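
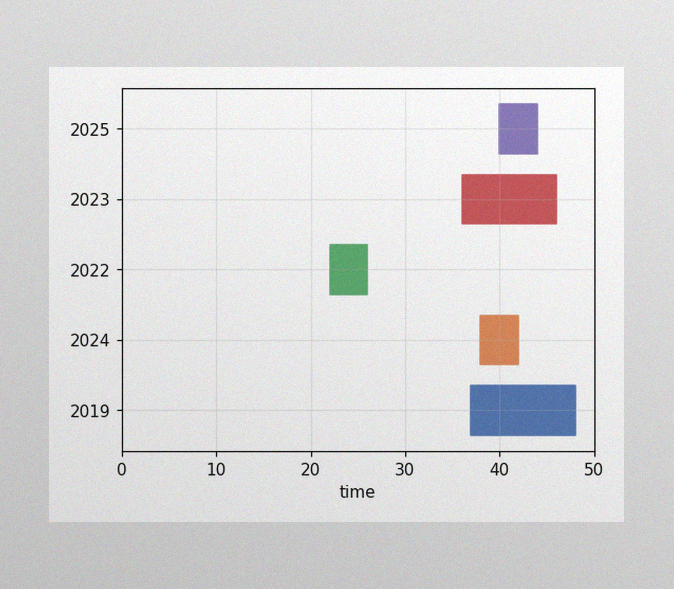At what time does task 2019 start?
The image has some photo noise and uneven lighting. The 2019 bar begins at t=37.

37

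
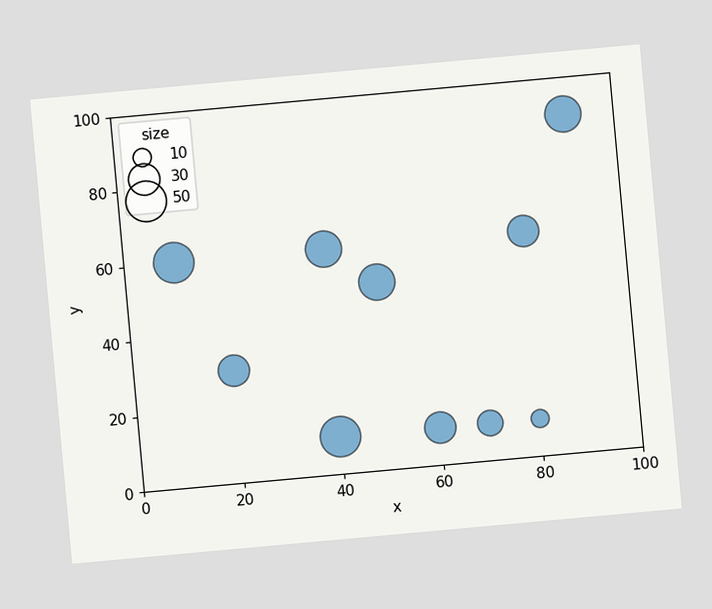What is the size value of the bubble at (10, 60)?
50

The chart is tilted about 5° counter-clockwise. Matching the bubble at (10, 60) against the size legend gives 50.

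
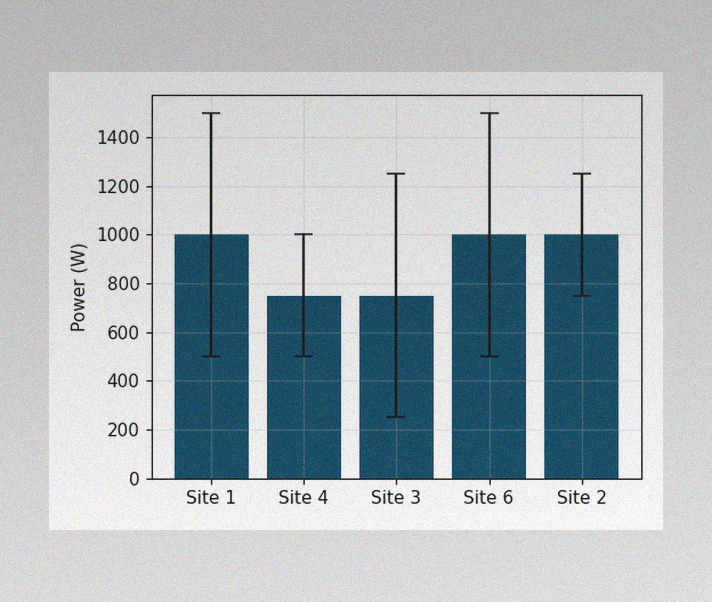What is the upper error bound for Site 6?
The image has some photo noise and uneven lighting. The Site 6 bar's upper whisker reaches 1500W.

1500W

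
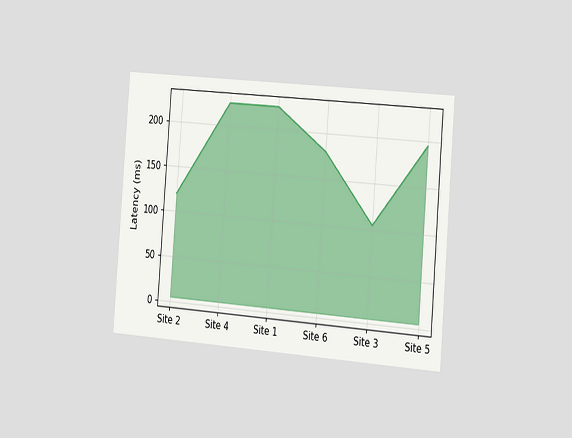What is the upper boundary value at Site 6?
The chart is tilted about 4° clockwise and viewed slightly from the right. At Site 6 the upper boundary is at 180ms.

180ms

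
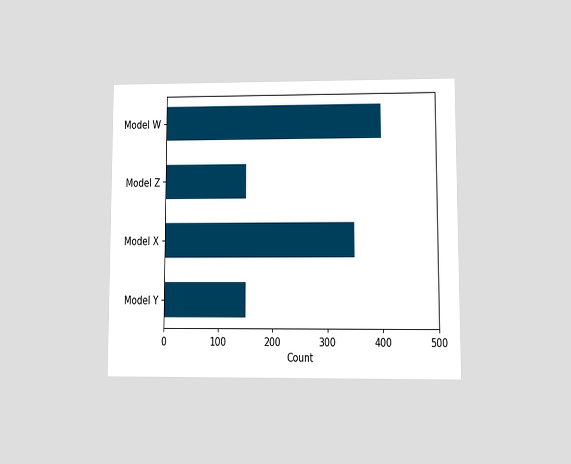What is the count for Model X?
The chart is viewed at a slight angle. Reading along the chart's x-axis, the Model X bar reaches 350.

350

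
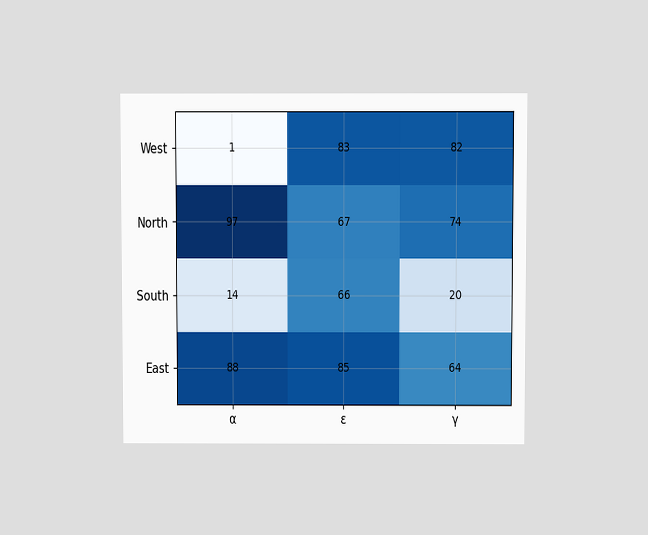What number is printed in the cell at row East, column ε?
The chart is viewed slightly from above. The (East, ε) cell reads 85.

85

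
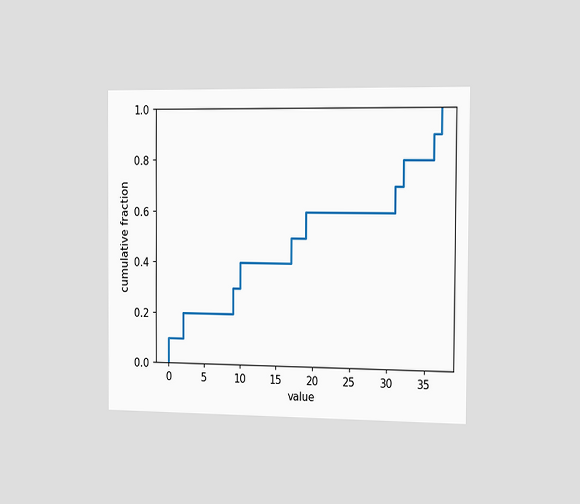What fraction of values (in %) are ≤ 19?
The chart is viewed slightly from the right. At x=19 the ECDF step is at 60%.

60%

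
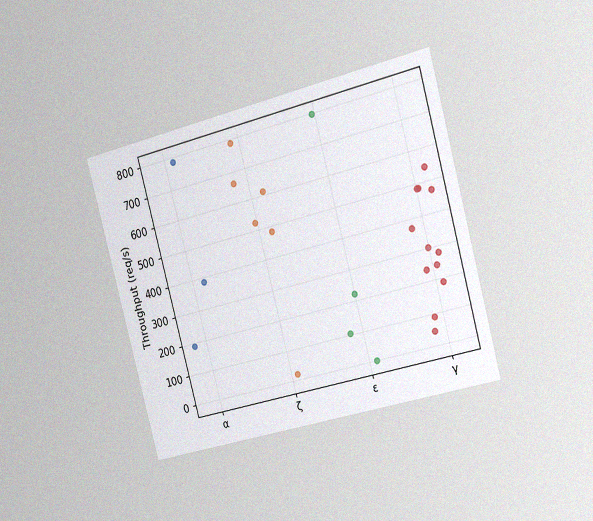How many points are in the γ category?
12

The chart is tilted about 15° counter-clockwise and viewed slightly from the right, with some photo noise. Counting the markers in the γ column gives 12.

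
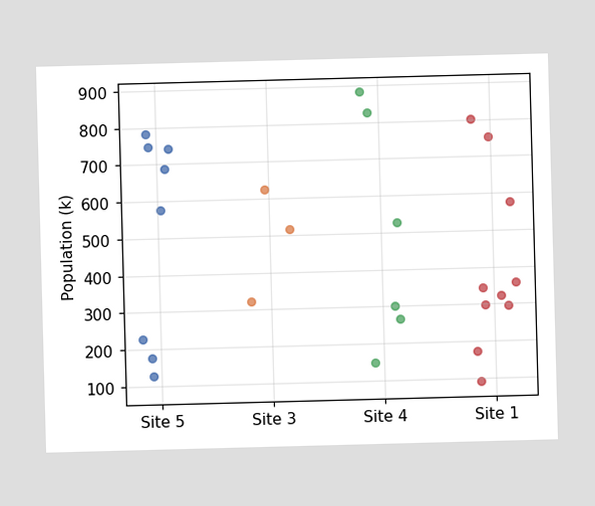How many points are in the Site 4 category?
6

Counting the markers in the Site 4 column gives 6.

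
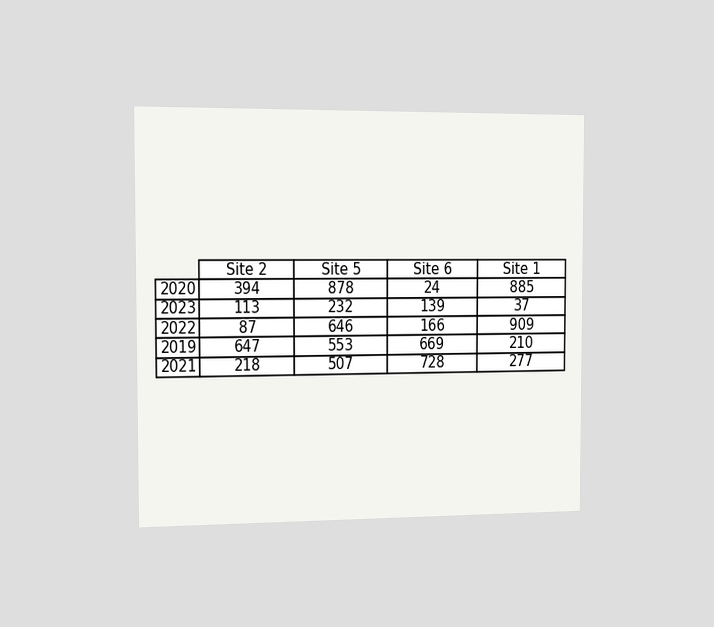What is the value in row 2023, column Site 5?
The chart is viewed slightly from the left. The (2023, Site 5) cell reads 232.

232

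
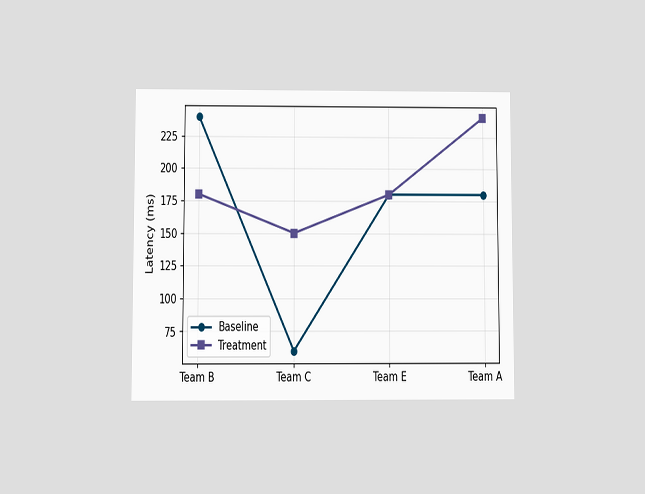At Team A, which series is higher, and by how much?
Treatment, by 60ms

The chart is viewed at a slight angle. At Team A, Treatment sits above the other line by 60ms.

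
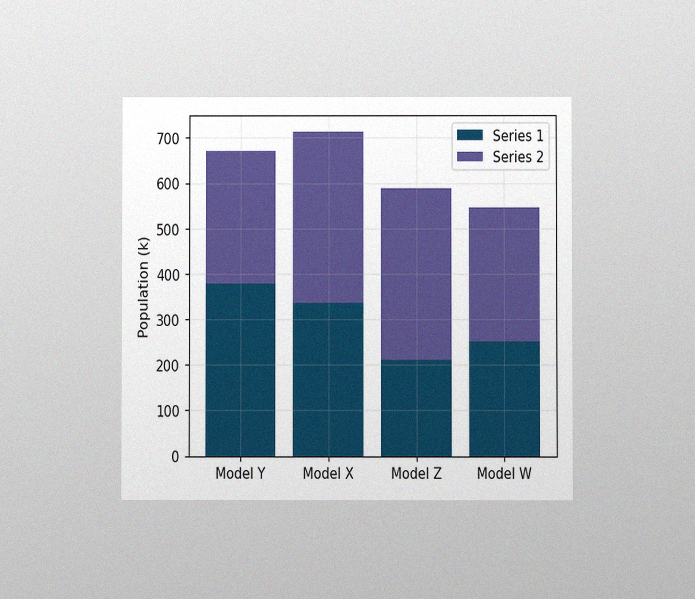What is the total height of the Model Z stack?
588k

The chart is viewed at a slight angle, with some photo noise. The Model Z stack's top reaches 588k on the y-axis.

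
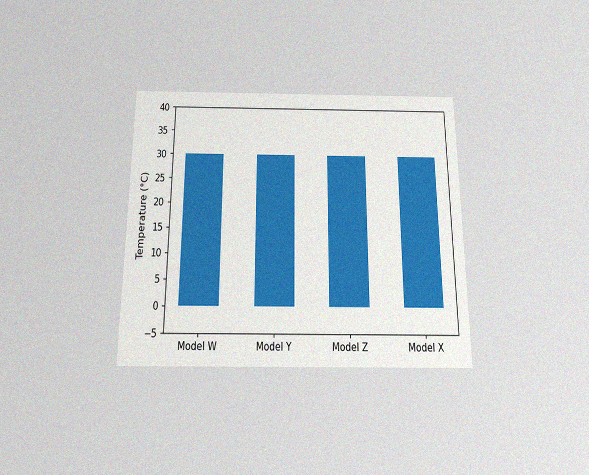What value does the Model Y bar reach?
30°C

The chart is viewed slightly from below, with some photo noise. Reading along the chart's y-axis, the Model Y bar reaches 30°C.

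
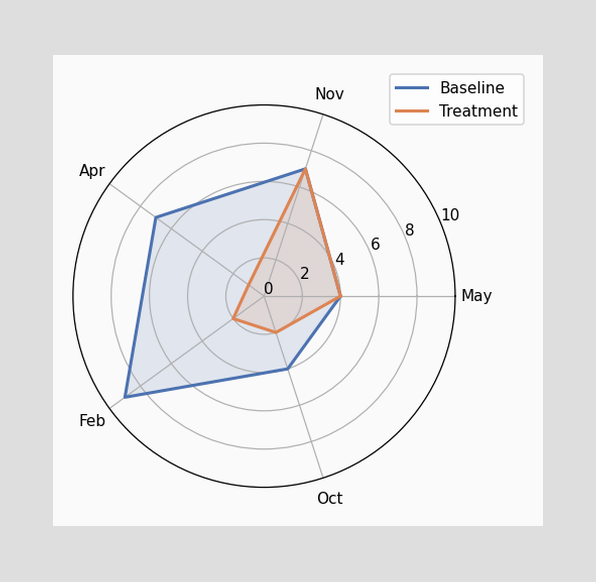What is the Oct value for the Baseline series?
On the Oct axis, Baseline reaches 4.

4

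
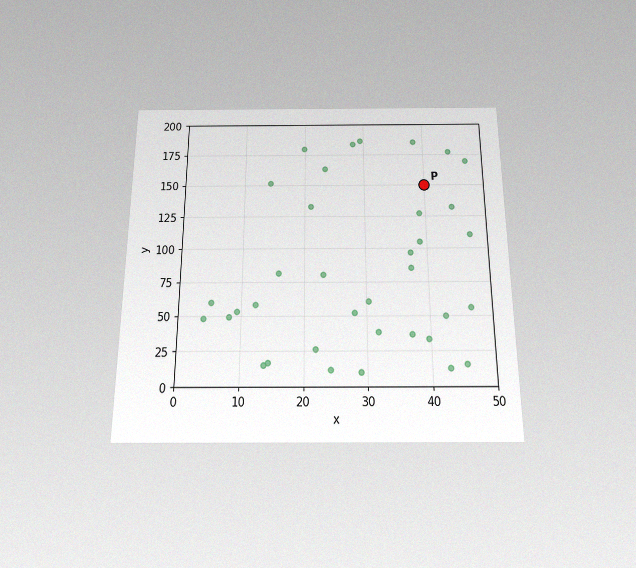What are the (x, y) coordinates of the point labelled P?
The chart is viewed slightly from below, with some photo noise. Following the gridlines from P to each axis, P sits at (40, 150).

(40, 150)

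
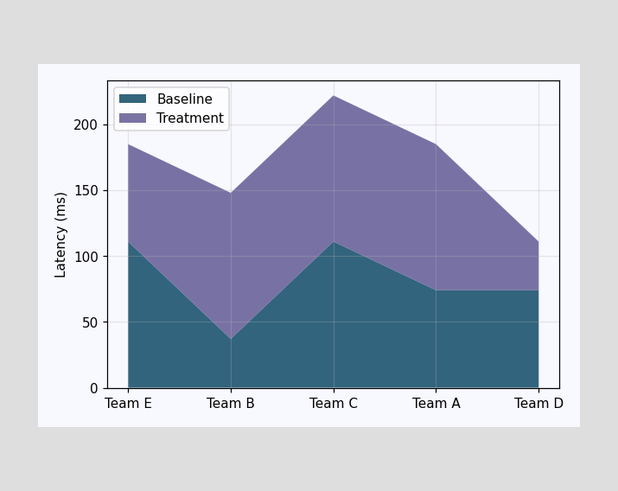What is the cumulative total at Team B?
The stacked total at Team B reaches 148ms.

148ms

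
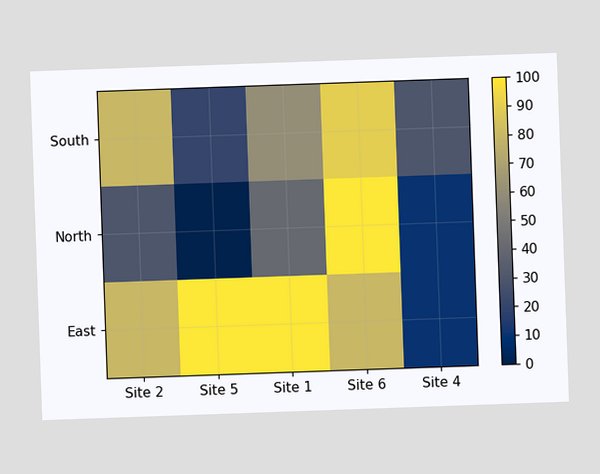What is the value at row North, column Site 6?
The chart is tilted about 2° counter-clockwise. Matching cell (North, Site 6) against the colorbar gives 100.

100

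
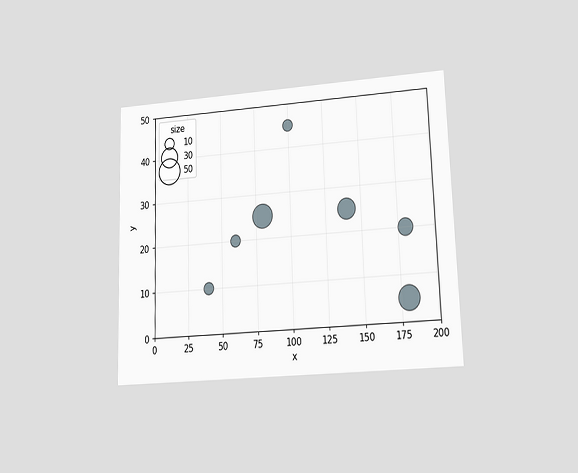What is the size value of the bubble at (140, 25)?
30

The chart is viewed at a slight angle. Matching the bubble at (140, 25) against the size legend gives 30.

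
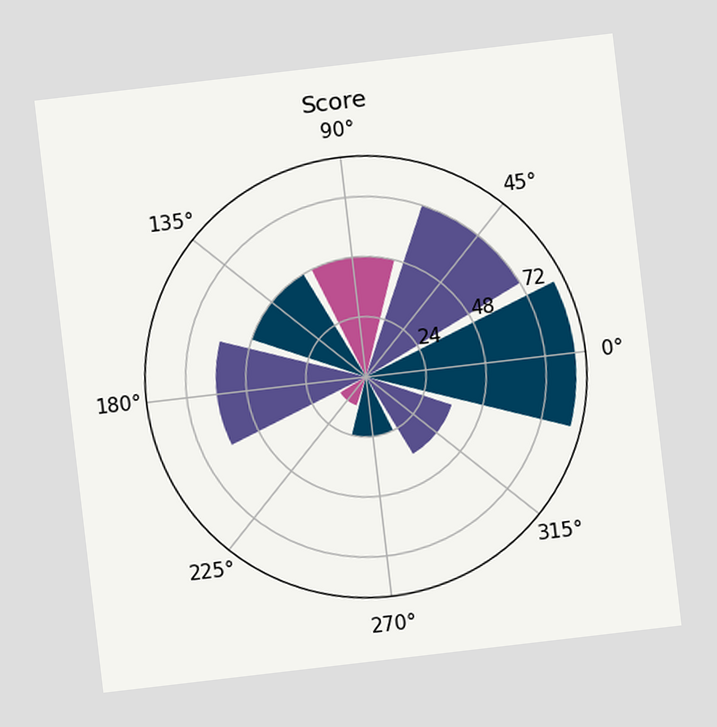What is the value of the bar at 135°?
The chart is tilted about 7° counter-clockwise. The bar at 135° reaches 48 on the radial axis.

48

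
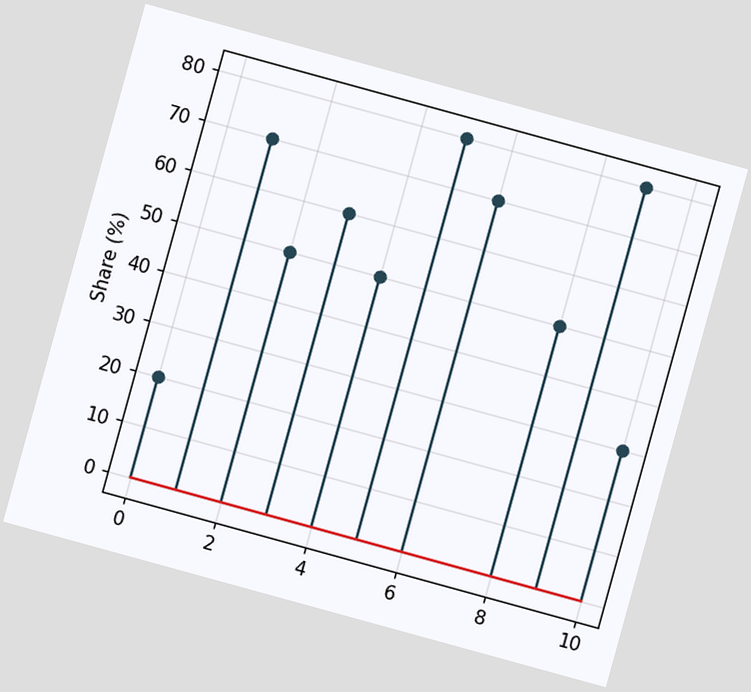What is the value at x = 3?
The chart is tilted about 15° clockwise. The stem at x=3 reaches 60%.

60%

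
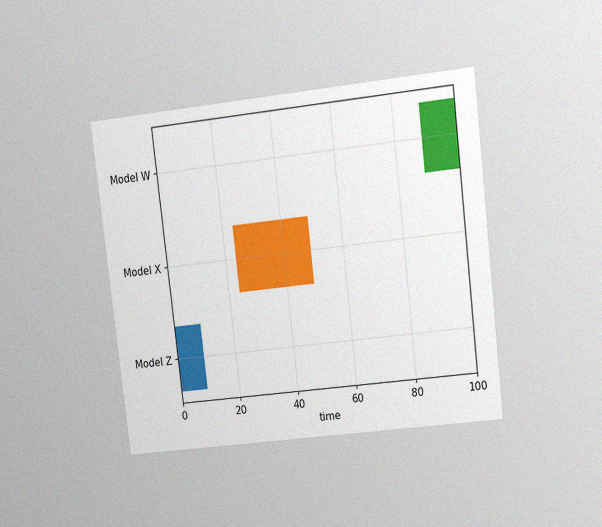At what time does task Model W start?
The chart is tilted about 7° counter-clockwise and viewed at a slight angle, with some photo noise. The Model W bar begins at t=89.

89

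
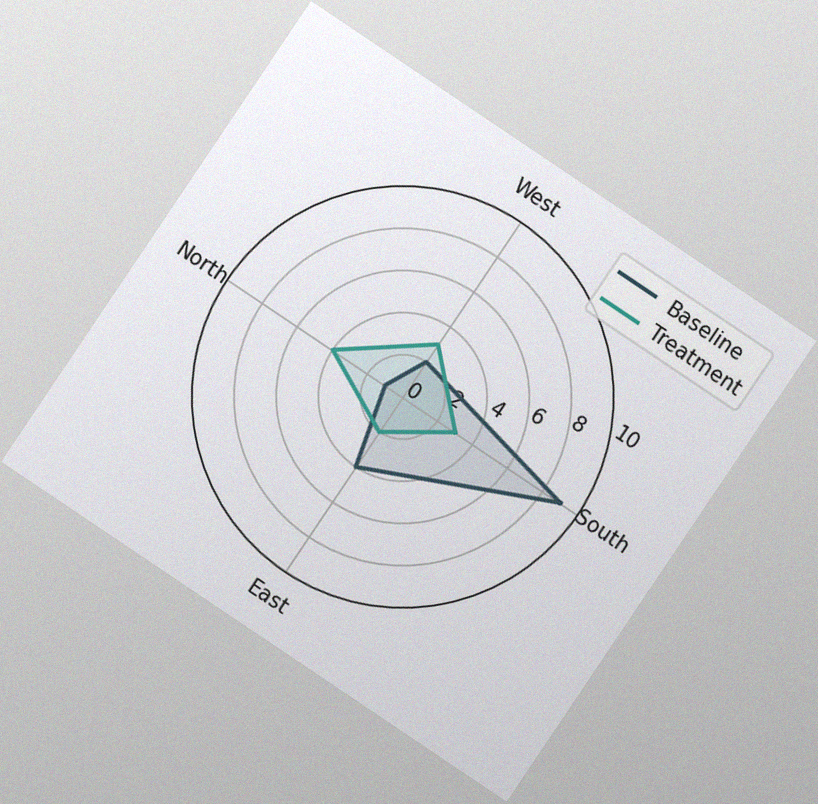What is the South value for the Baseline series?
The chart is tilted about 34° clockwise, with some photo noise. On the South axis, Baseline reaches 9.

9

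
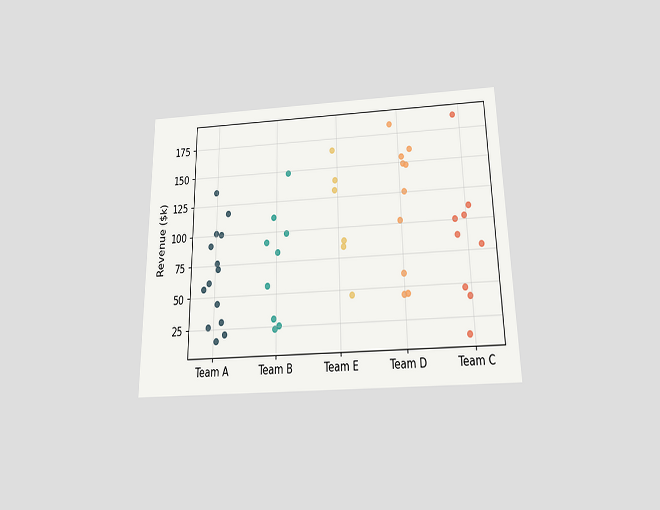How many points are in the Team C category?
9

The chart is viewed slightly from below. Counting the markers in the Team C column gives 9.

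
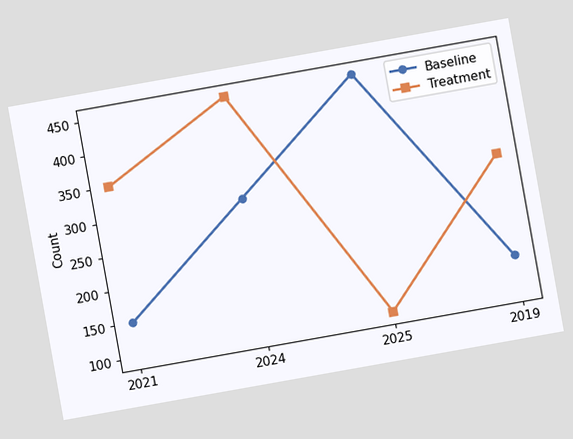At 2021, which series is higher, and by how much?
Treatment, by 200

The chart is tilted about 10° counter-clockwise. At 2021, Treatment sits above the other line by 200.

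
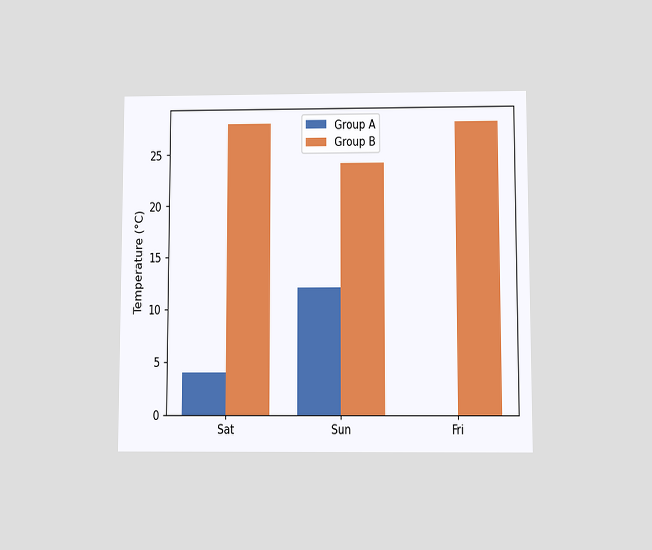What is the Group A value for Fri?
0°C

The chart is viewed slightly from below. The Group A bar at Fri reaches 0°C on the y-axis.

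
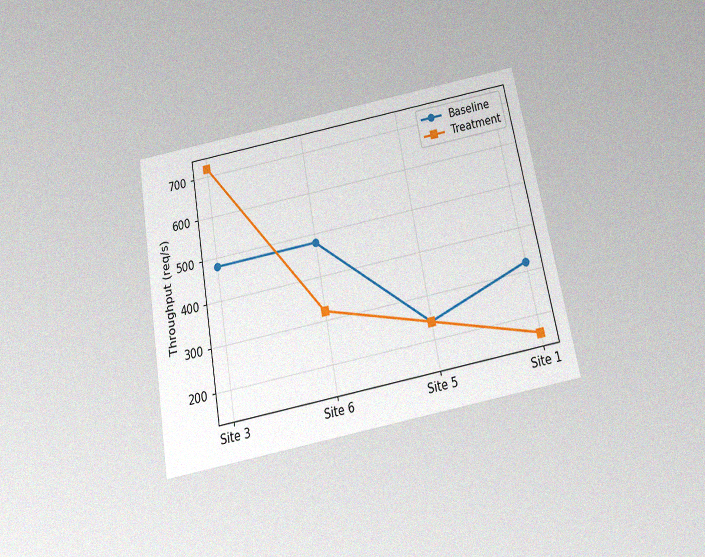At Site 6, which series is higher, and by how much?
Baseline, by 160req/s

The chart is tilted about 10° counter-clockwise and viewed slightly from below, with some photo noise. At Site 6, Baseline sits above the other line by 160req/s.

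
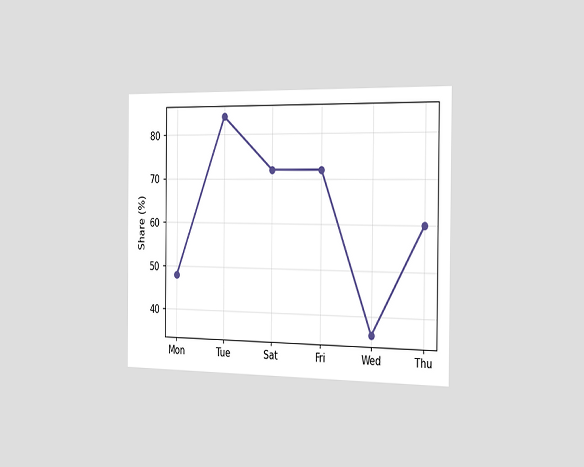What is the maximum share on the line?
The chart is viewed slightly from the right. The highest point is at Tue, and reading across to the y-axis gives 84%.

84%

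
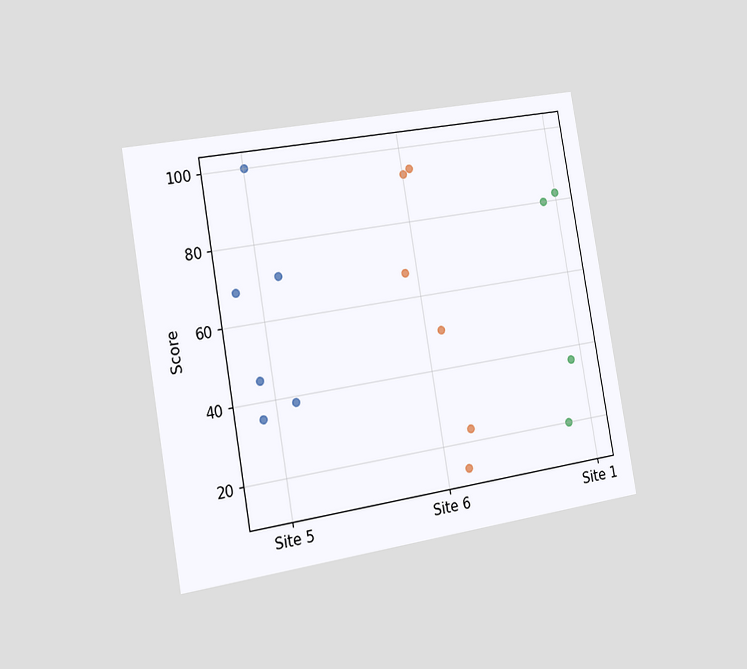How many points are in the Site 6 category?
The chart is tilted about 10° counter-clockwise and viewed slightly from the left. Counting the markers in the Site 6 column gives 6.

6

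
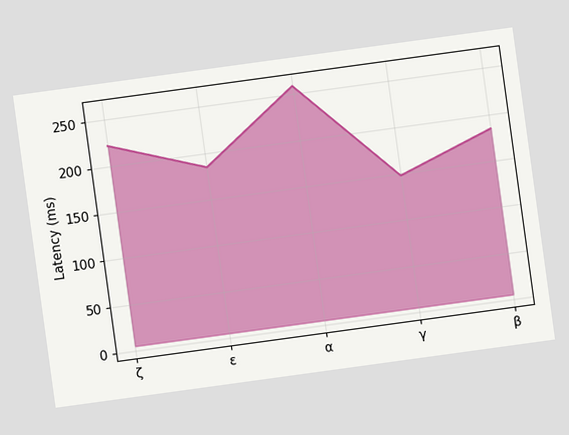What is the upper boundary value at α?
The chart is tilted about 8° counter-clockwise. At α the upper boundary is at 259ms.

259ms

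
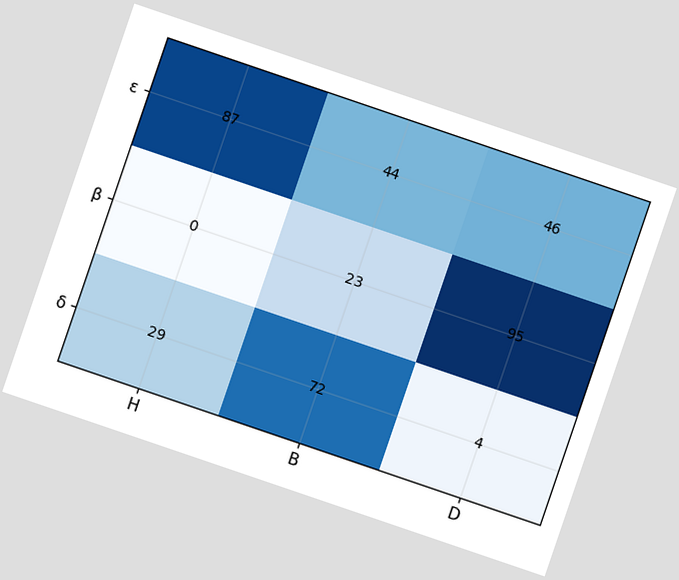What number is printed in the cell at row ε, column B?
44

The chart is tilted about 19° clockwise. The (ε, B) cell reads 44.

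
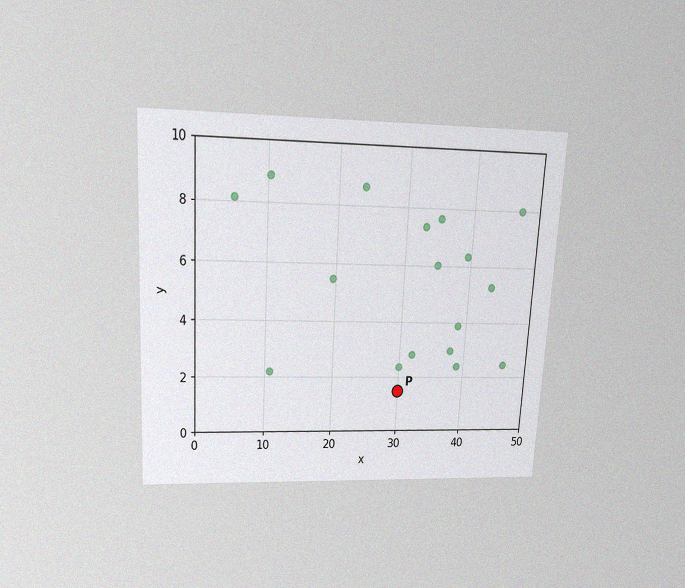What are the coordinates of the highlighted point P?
(30, 1.5)

The chart is tilted about 3° clockwise and viewed slightly from above, with some photo noise. Following the gridlines from P to each axis, P sits at (30, 1.5).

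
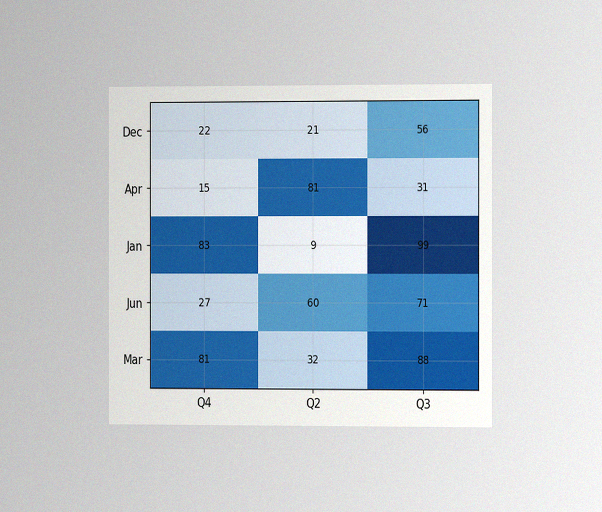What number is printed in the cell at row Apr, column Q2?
81

The chart is viewed slightly from the right, with some photo noise. The (Apr, Q2) cell reads 81.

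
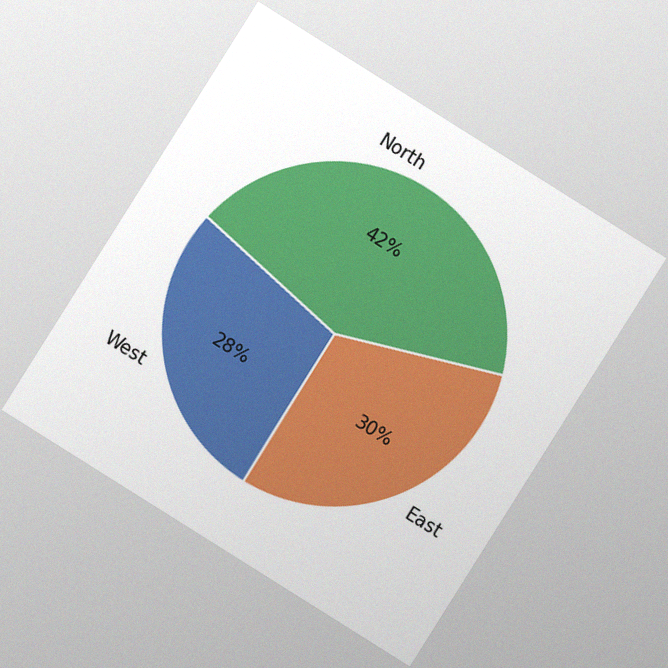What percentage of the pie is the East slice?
30%

The chart is tilted about 32° clockwise, with some photo noise. The East slice takes up 30% of the pie.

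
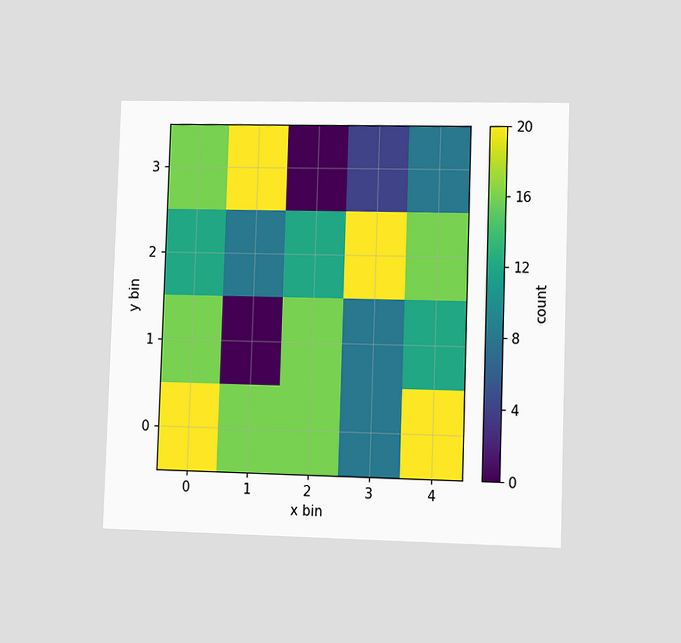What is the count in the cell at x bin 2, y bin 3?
0

The chart is viewed slightly from the right. Matching the cell (2, 3) against the colorbar gives 0.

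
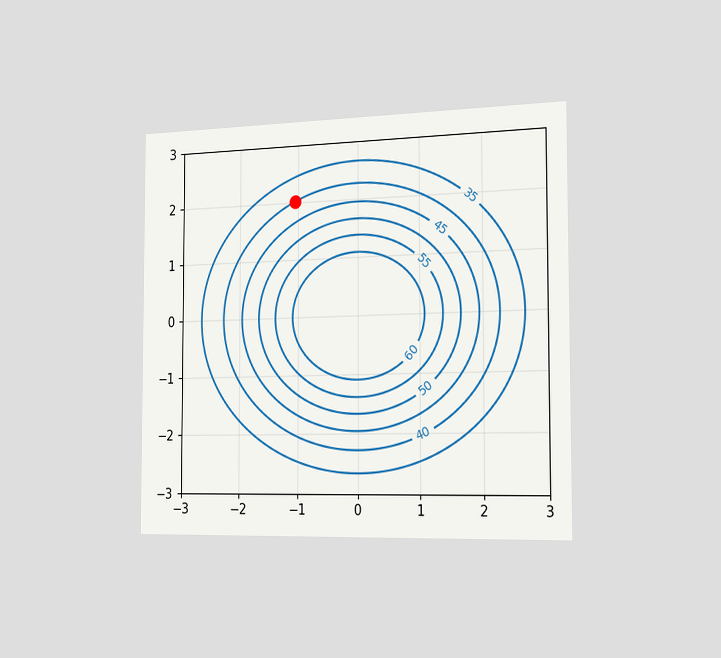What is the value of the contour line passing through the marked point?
The chart is viewed slightly from the right. The marked point sits on the contour labelled 40.

40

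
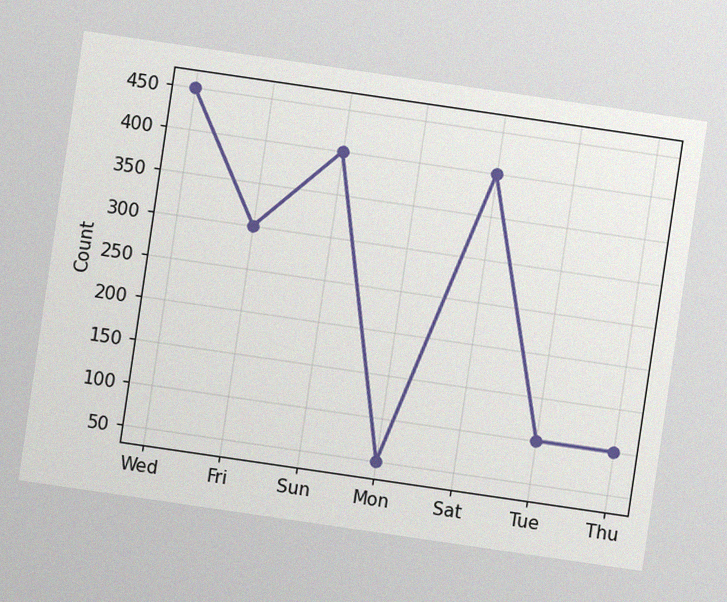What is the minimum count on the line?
50

The chart is tilted about 8° clockwise, with some photo noise. The lowest point is at Mon, and reading across to the y-axis gives 50.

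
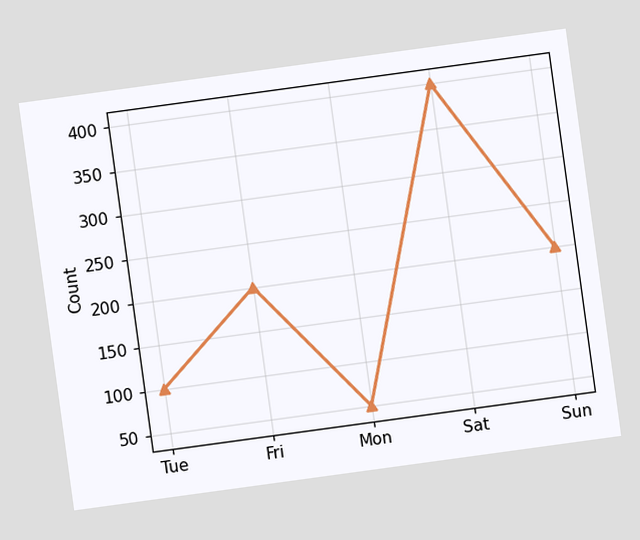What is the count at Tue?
The chart is tilted about 8° counter-clockwise. At Tue, the line is at 100.

100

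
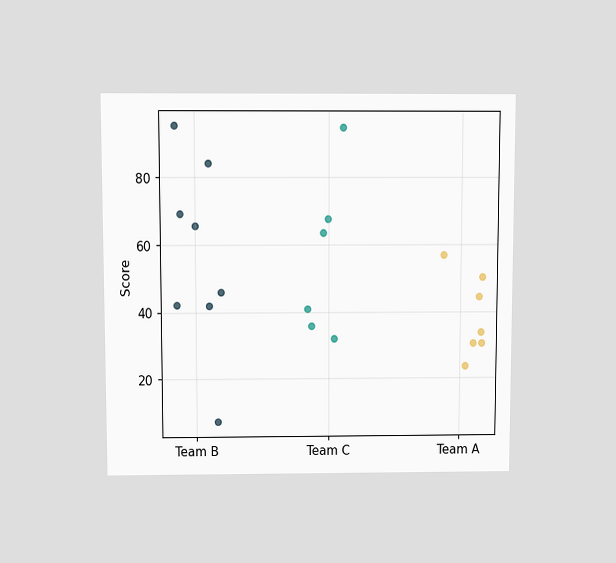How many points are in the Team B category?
8

The chart is viewed slightly from above. Counting the markers in the Team B column gives 8.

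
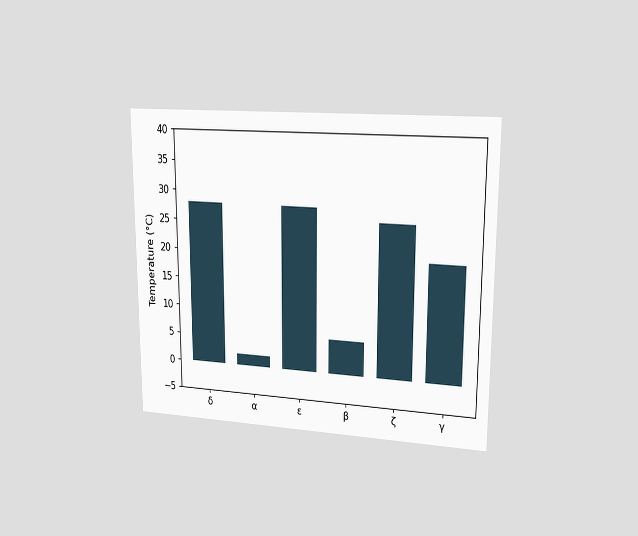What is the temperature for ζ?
The chart is viewed at a slight angle. Reading along the chart's y-axis, the ζ bar reaches 26°C.

26°C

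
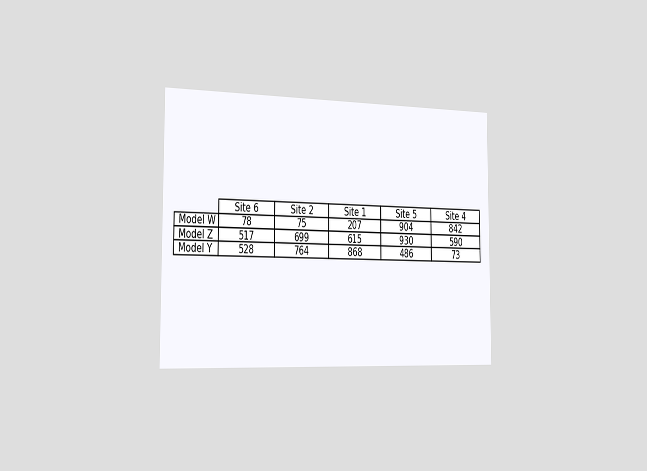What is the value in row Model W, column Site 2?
75

The chart is viewed slightly from the left. The (Model W, Site 2) cell reads 75.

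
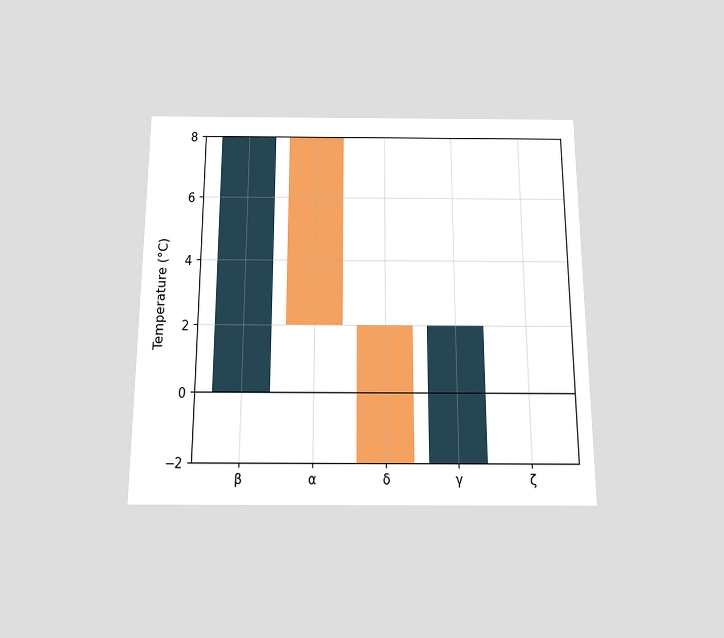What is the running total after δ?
The chart is viewed slightly from below. After δ the running total reaches -2°C.

-2°C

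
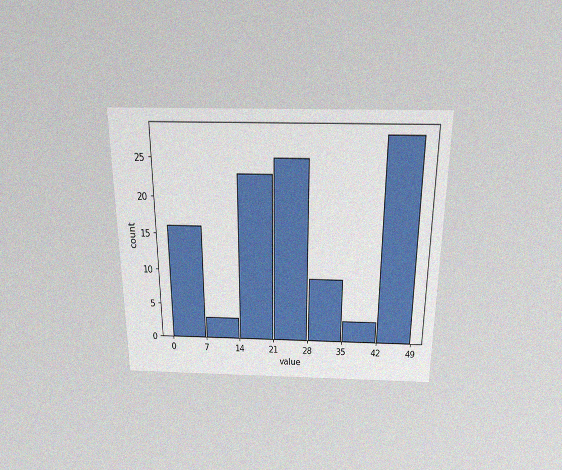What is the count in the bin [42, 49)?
The chart is viewed slightly from above, with some photo noise. The [42, 49) bin has height 28.

28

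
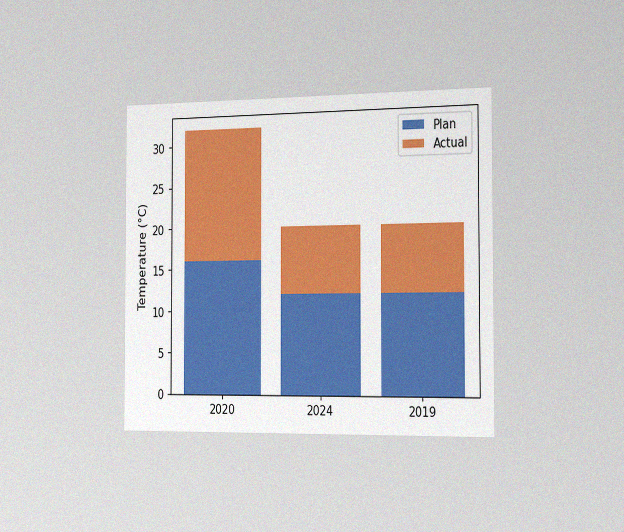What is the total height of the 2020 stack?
The chart is viewed slightly from the right, with some photo noise. The 2020 stack's top reaches 32°C on the y-axis.

32°C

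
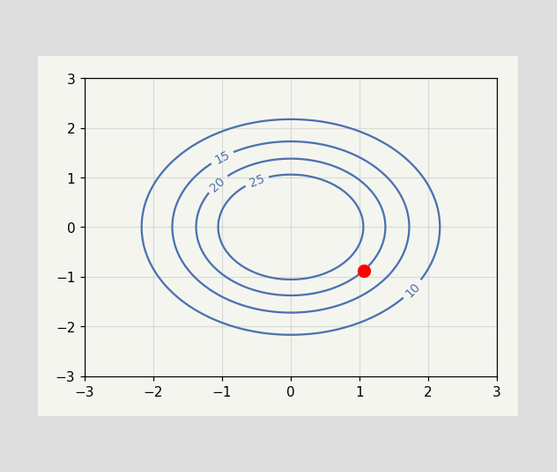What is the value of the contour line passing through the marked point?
20

The marked point sits on the contour labelled 20.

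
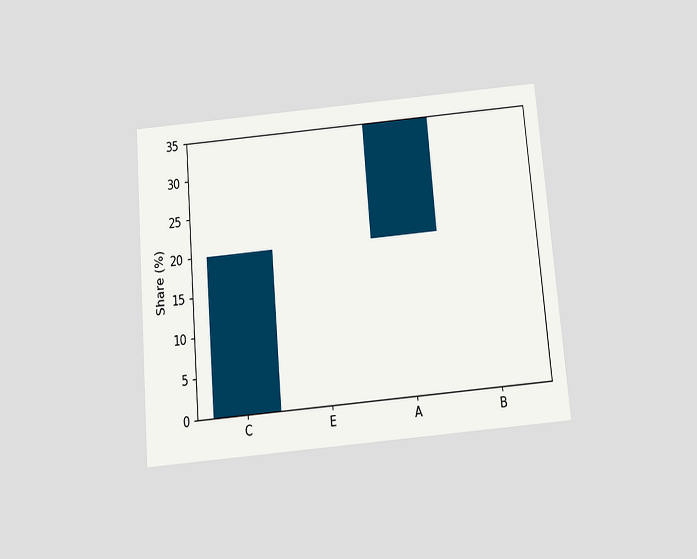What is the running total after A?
35%

The chart is tilted about 5° counter-clockwise and viewed slightly from below. After A the running total reaches 35%.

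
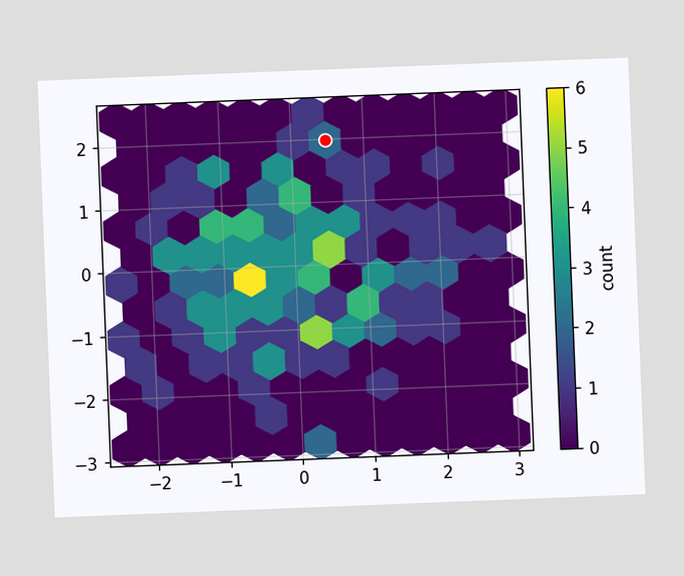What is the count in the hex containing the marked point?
The chart is tilted about 2° counter-clockwise. The marked hex reads 2 on the colorbar.

2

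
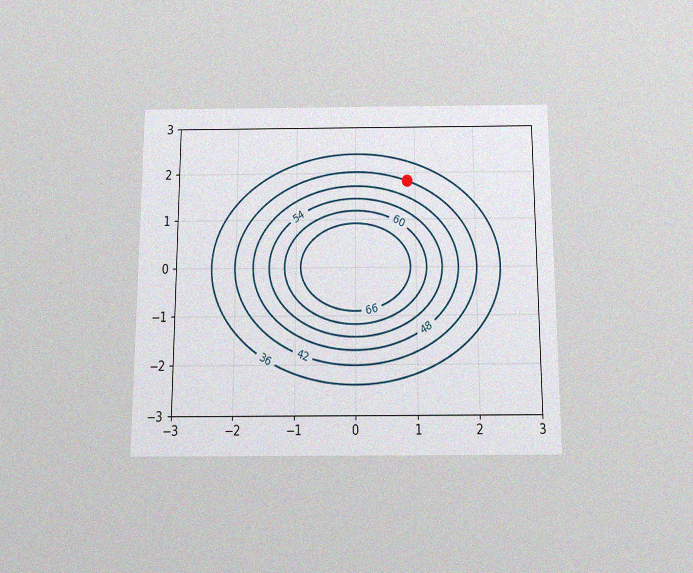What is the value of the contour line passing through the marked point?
42

The chart is viewed slightly from below, with some photo noise. The marked point sits on the contour labelled 42.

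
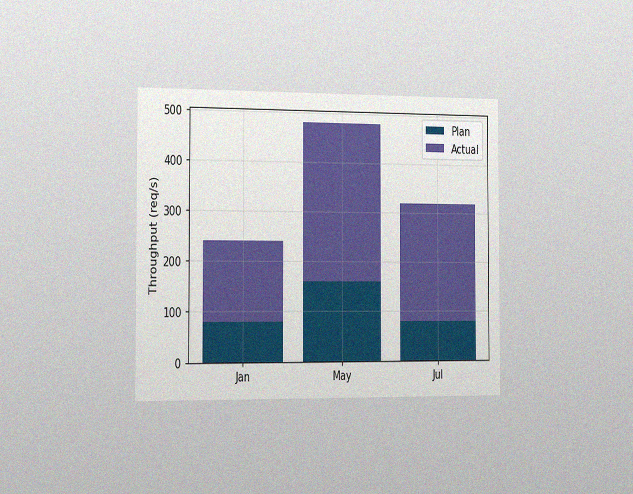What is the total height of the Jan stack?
The chart is viewed slightly from the left, with some photo noise. The Jan stack's top reaches 240req/s on the y-axis.

240req/s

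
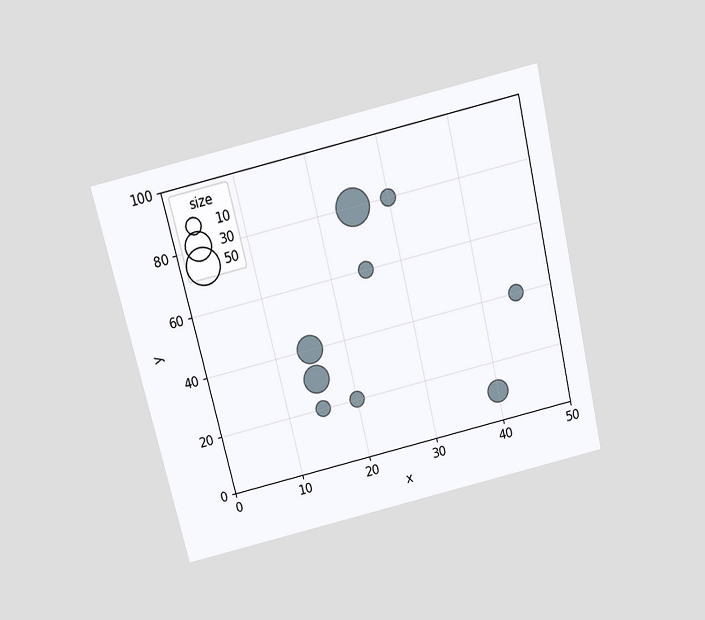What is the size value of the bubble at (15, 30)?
The chart is tilted about 13° counter-clockwise and viewed slightly from above. Matching the bubble at (15, 30) against the size legend gives 30.

30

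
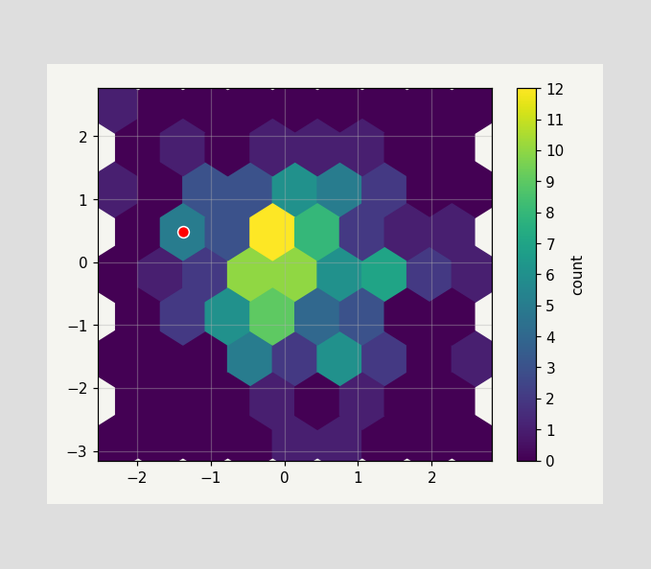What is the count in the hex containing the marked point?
5

The marked hex reads 5 on the colorbar.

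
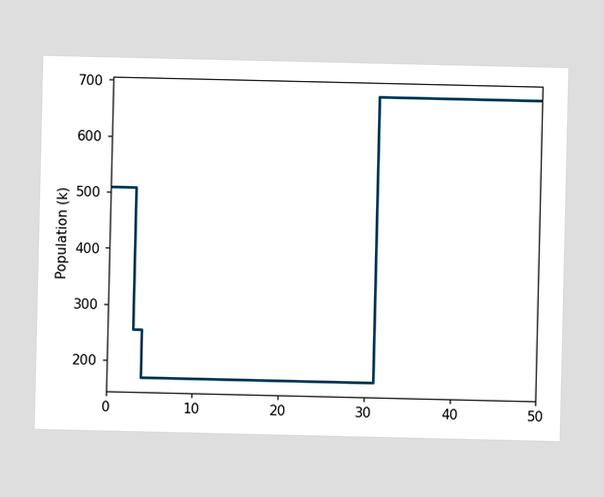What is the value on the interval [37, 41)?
680k

On [37, 41) the step sits at 680k.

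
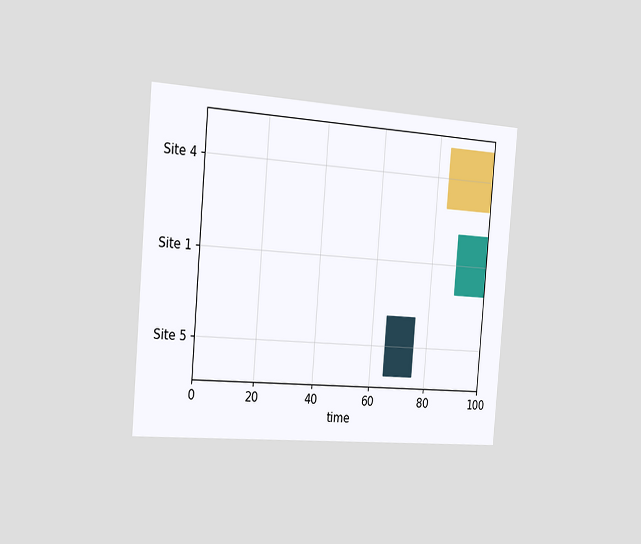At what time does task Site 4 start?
The chart is tilted about 5° clockwise and viewed slightly from the left. The Site 4 bar begins at t=84.

84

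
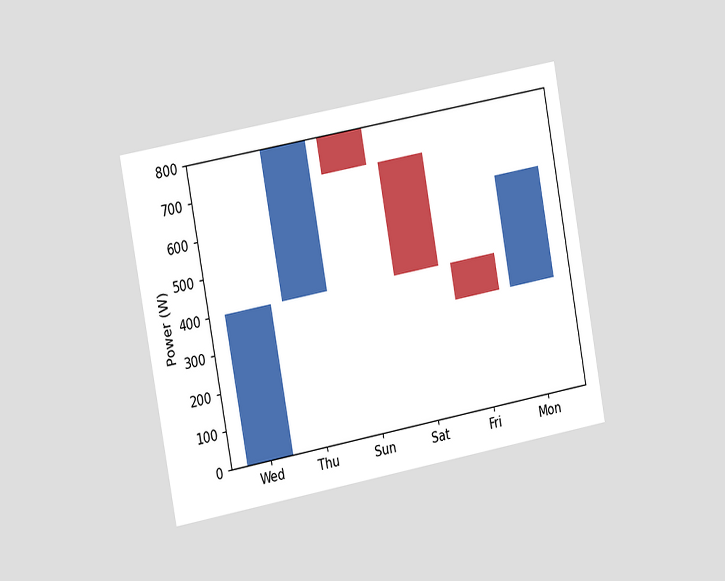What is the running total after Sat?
The chart is tilted about 10° counter-clockwise and viewed at a slight angle. After Sat the running total reaches 400W.

400W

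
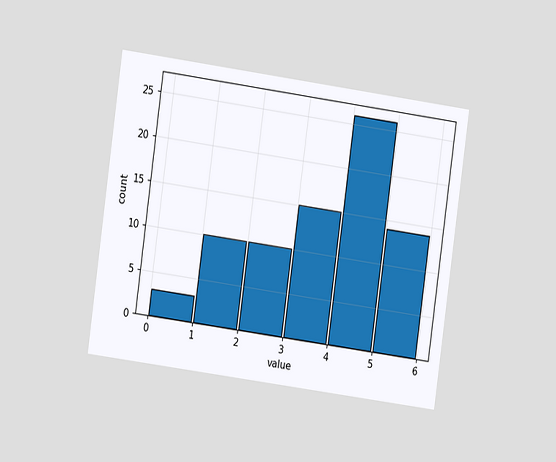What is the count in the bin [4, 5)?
The chart is tilted about 8° clockwise and viewed at a slight angle. The [4, 5) bin has height 26.

26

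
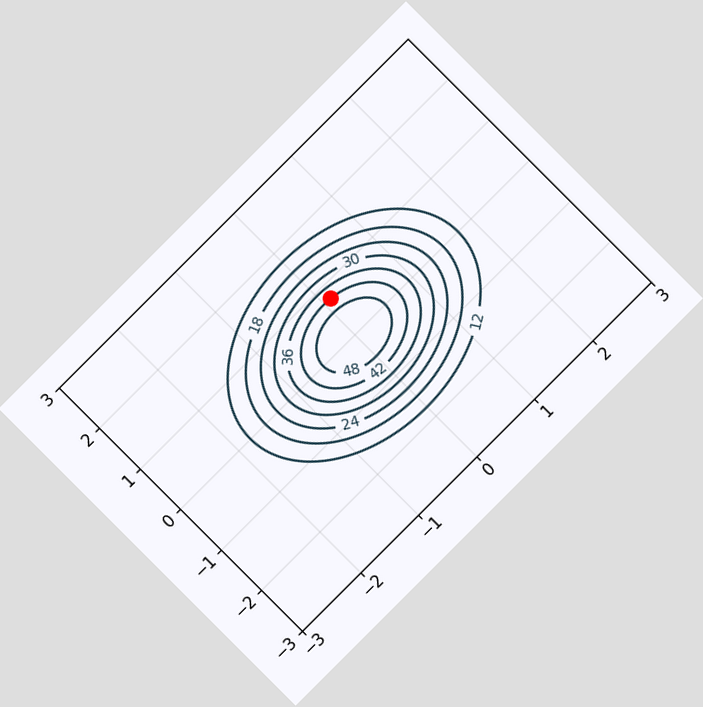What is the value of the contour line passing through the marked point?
The chart is tilted about 45° counter-clockwise. The marked point sits on the contour labelled 42.

42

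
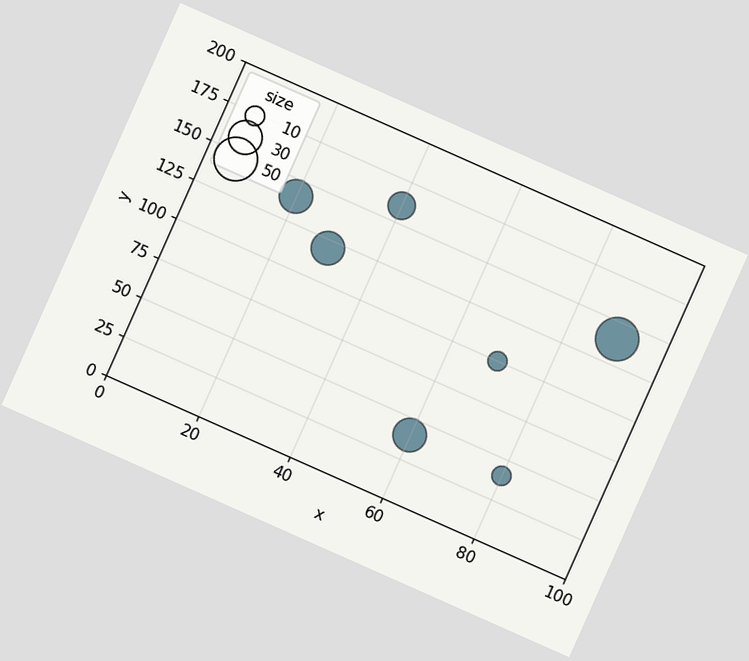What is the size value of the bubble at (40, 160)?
The chart is tilted about 24° clockwise. Matching the bubble at (40, 160) against the size legend gives 20.

20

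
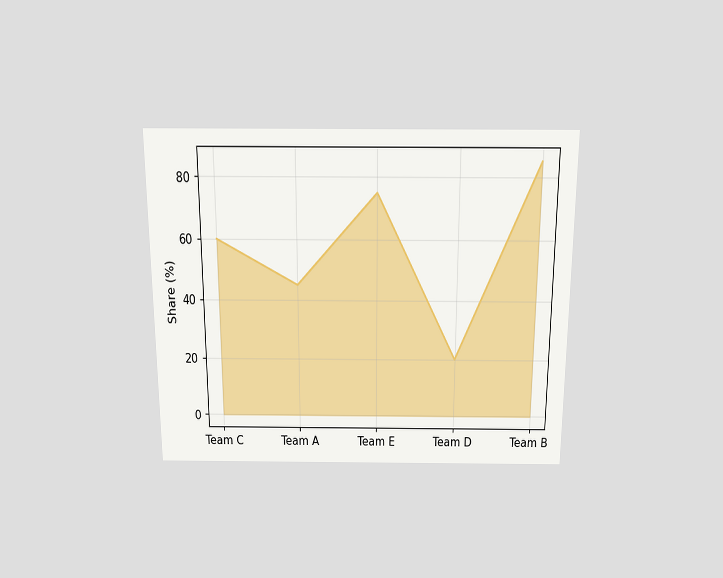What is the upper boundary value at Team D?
20%

The chart is viewed slightly from above. At Team D the upper boundary is at 20%.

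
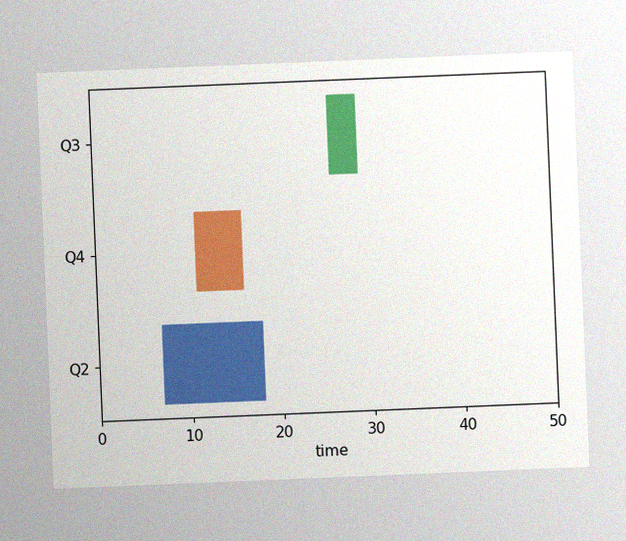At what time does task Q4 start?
11

The chart is tilted about 2° counter-clockwise, with some photo noise. The Q4 bar begins at t=11.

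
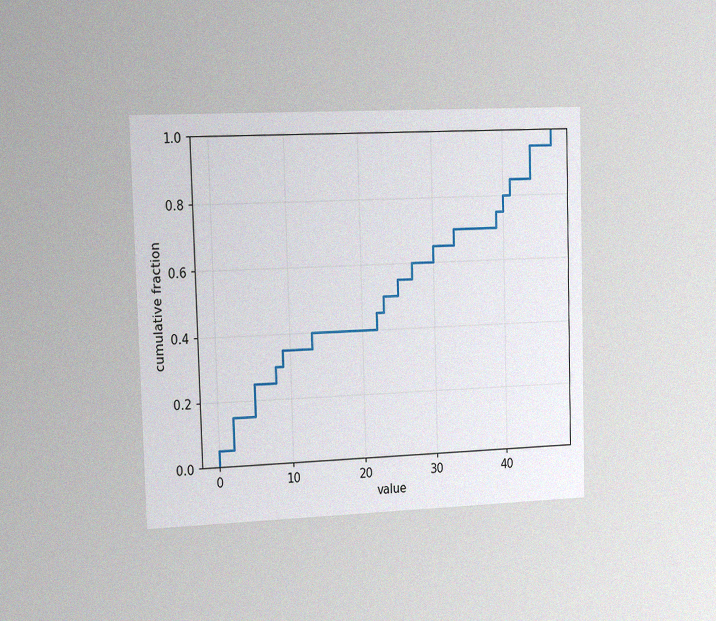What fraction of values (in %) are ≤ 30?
65%

The chart is viewed slightly from the left, with some photo noise. At x=30 the ECDF step is at 65%.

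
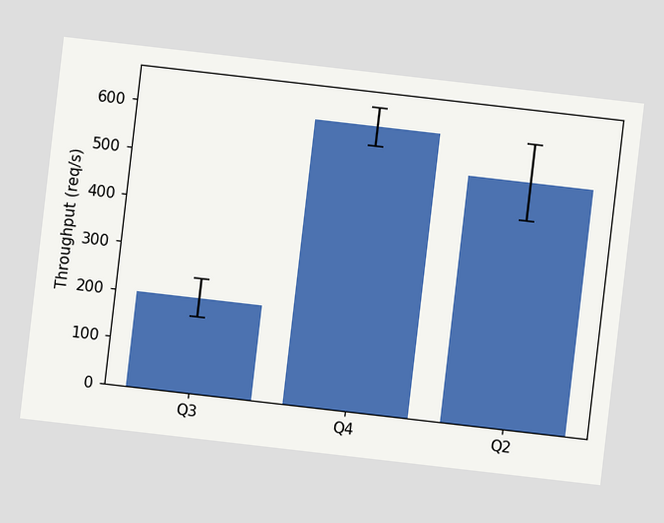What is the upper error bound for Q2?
The chart is tilted about 7° clockwise. The Q2 bar's upper whisker reaches 600req/s.

600req/s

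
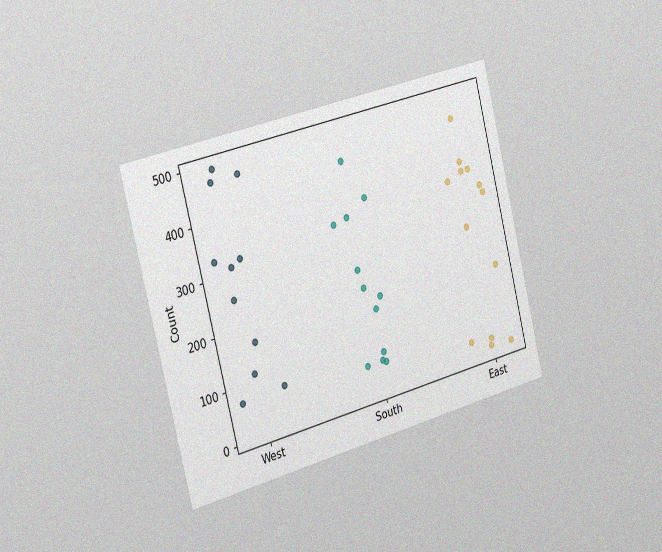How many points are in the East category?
The chart is tilted about 14° counter-clockwise and viewed slightly from the left, with some photo noise. Counting the markers in the East column gives 13.

13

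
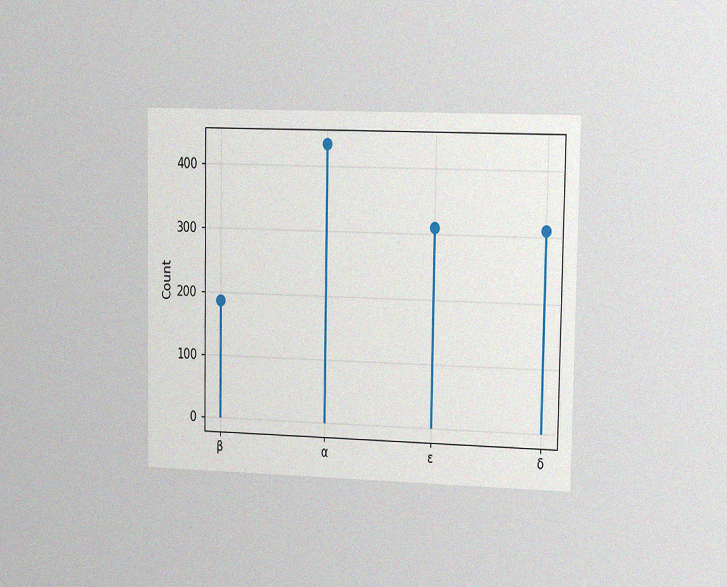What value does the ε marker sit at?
310

The chart is viewed slightly from the right, with some photo noise. The ε marker sits at 310.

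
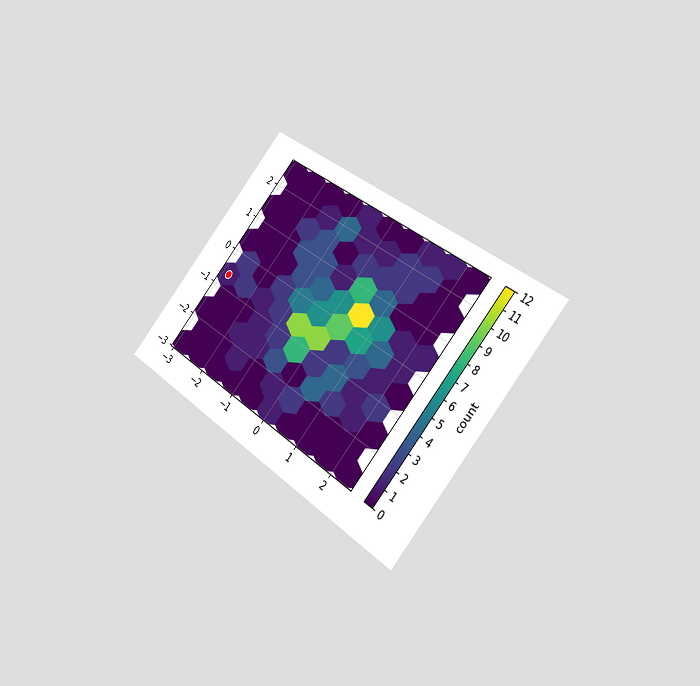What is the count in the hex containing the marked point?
1

The chart is tilted about 41° clockwise and viewed slightly from the right. The marked hex reads 1 on the colorbar.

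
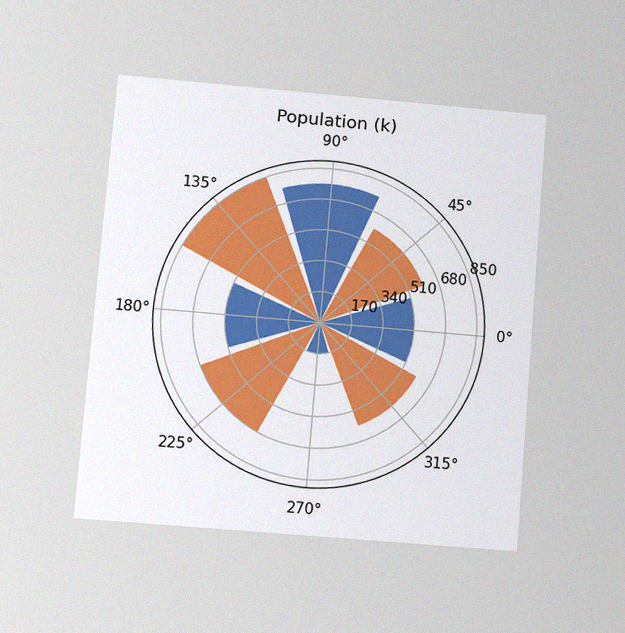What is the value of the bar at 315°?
The chart is tilted about 5° clockwise and viewed at a slight angle, with some photo noise. The bar at 315° reaches 595k on the radial axis.

595k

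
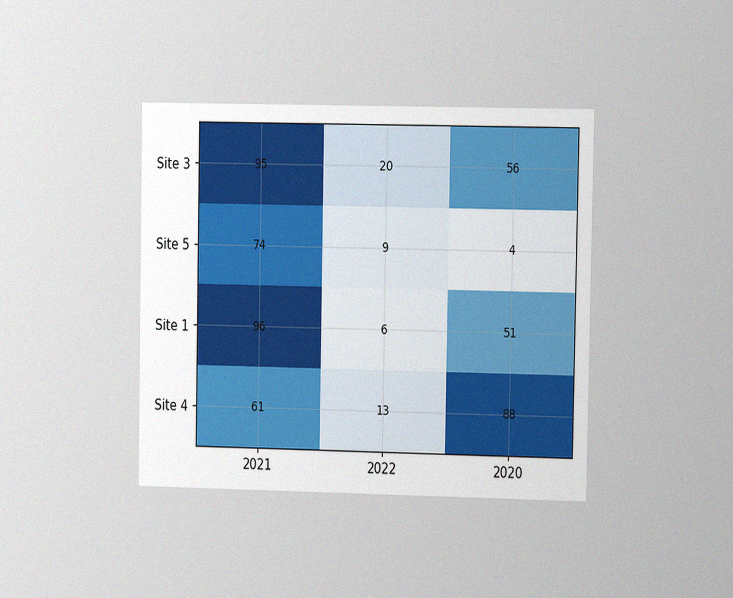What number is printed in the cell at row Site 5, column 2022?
The chart is viewed slightly from the right, with some photo noise. The (Site 5, 2022) cell reads 9.

9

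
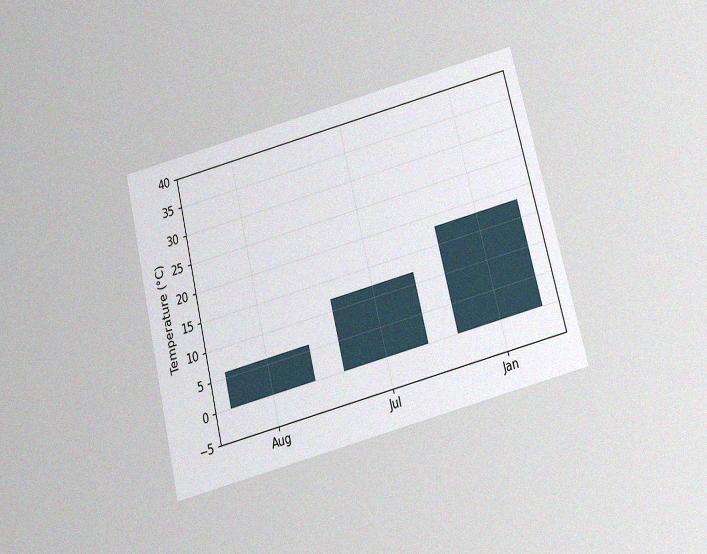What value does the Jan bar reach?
The chart is tilted about 14° counter-clockwise and viewed slightly from below, with some photo noise. Reading along the chart's y-axis, the Jan bar reaches 18°C.

18°C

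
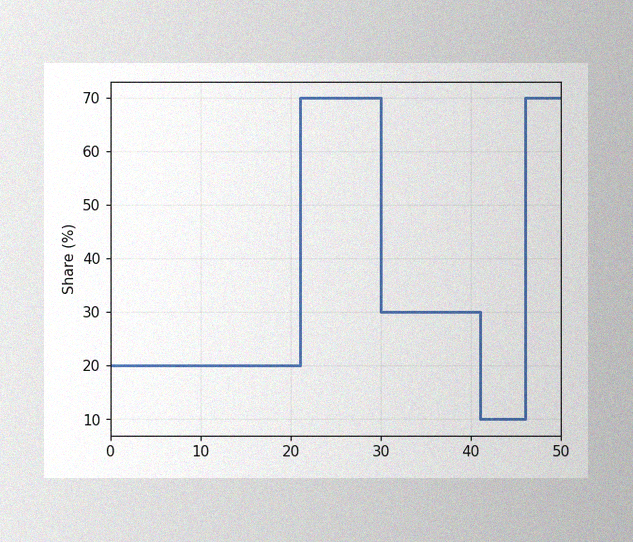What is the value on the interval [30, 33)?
The image has some photo noise and uneven lighting. On [30, 33) the step sits at 30%.

30%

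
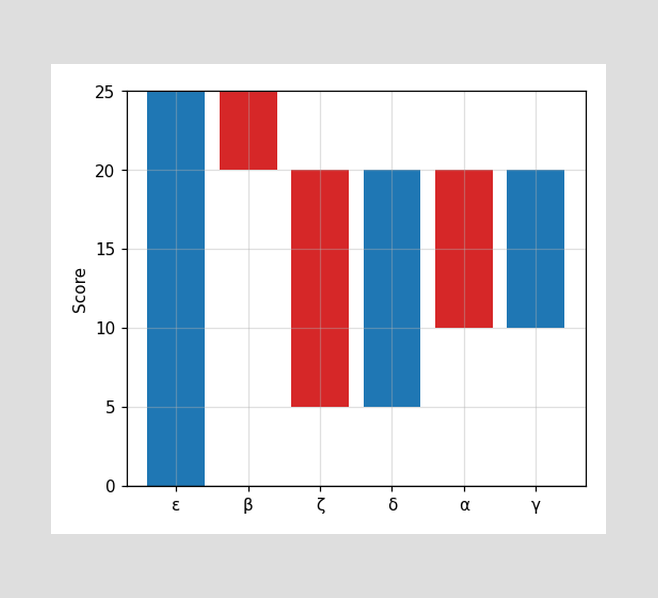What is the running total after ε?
After ε the running total reaches 25.

25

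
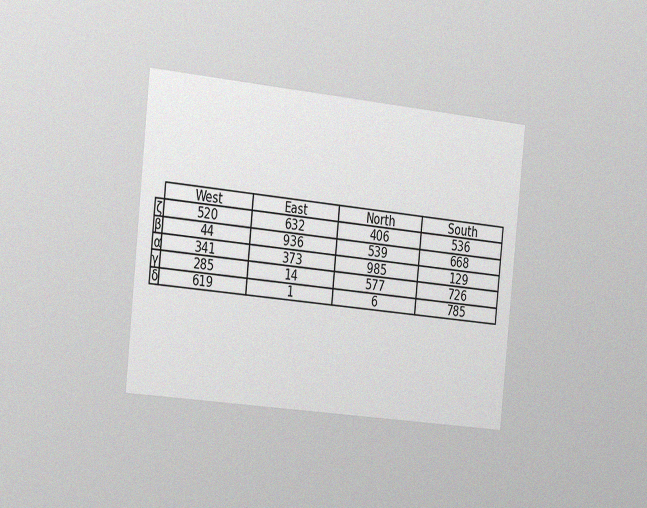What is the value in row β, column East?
936

The chart is tilted about 6° clockwise and viewed slightly from the left, with some photo noise. The (β, East) cell reads 936.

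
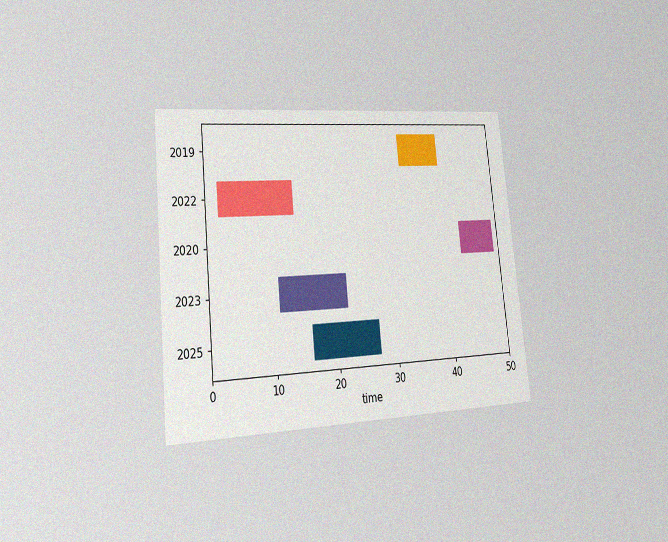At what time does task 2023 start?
The chart is tilted about 6° counter-clockwise and viewed slightly from the left, with some photo noise. The 2023 bar begins at t=11.

11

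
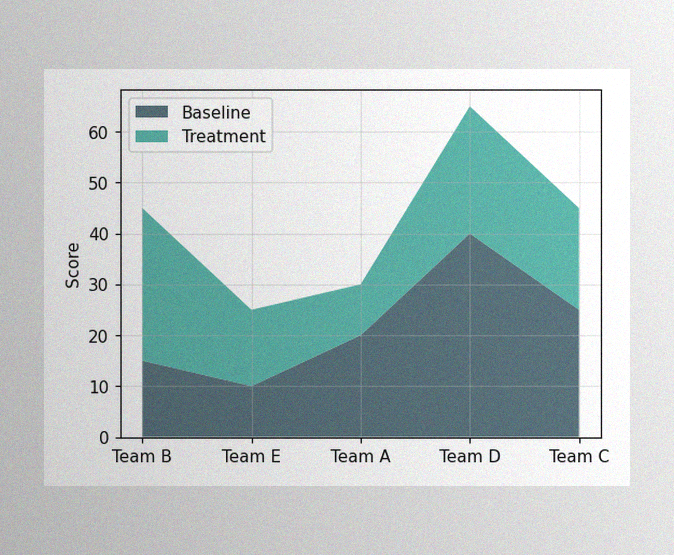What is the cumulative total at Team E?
The image has some photo noise and uneven lighting. The stacked total at Team E reaches 25.

25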